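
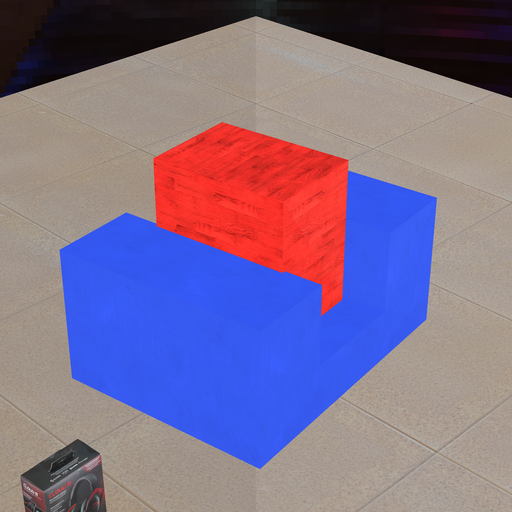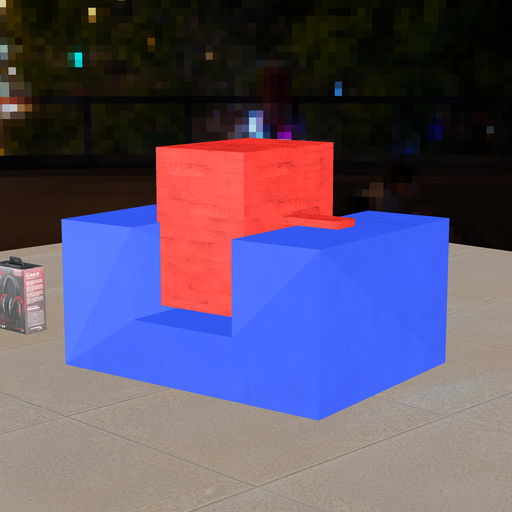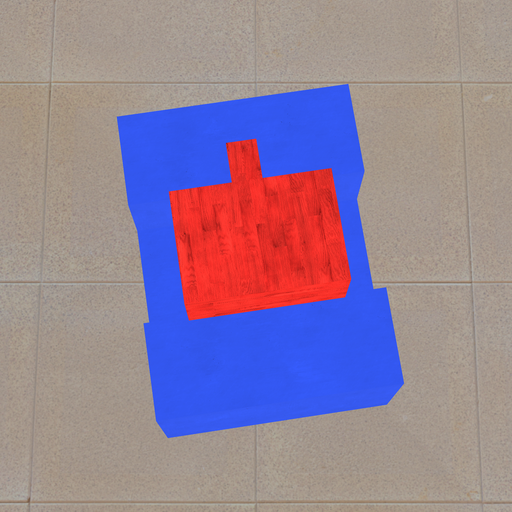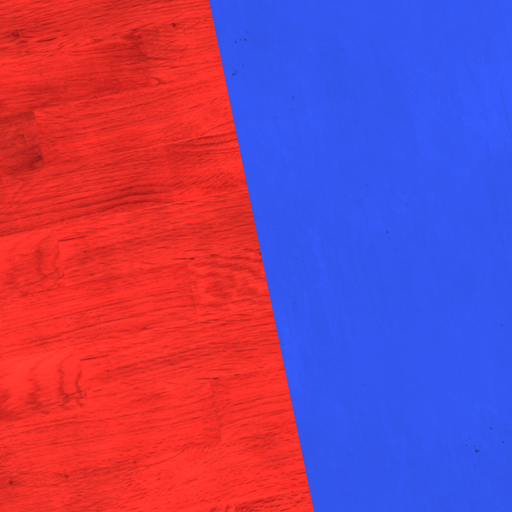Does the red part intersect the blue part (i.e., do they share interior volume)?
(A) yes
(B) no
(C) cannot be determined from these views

(A) yes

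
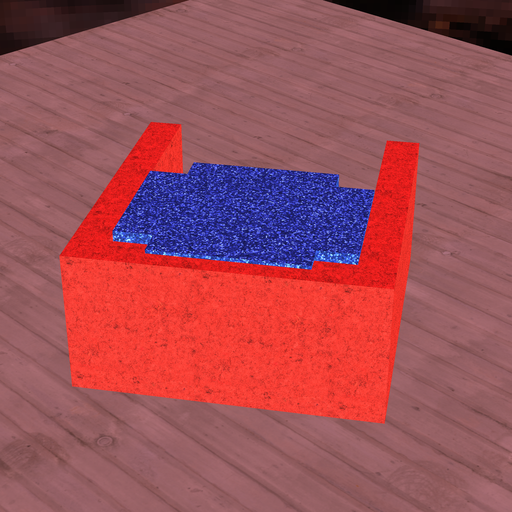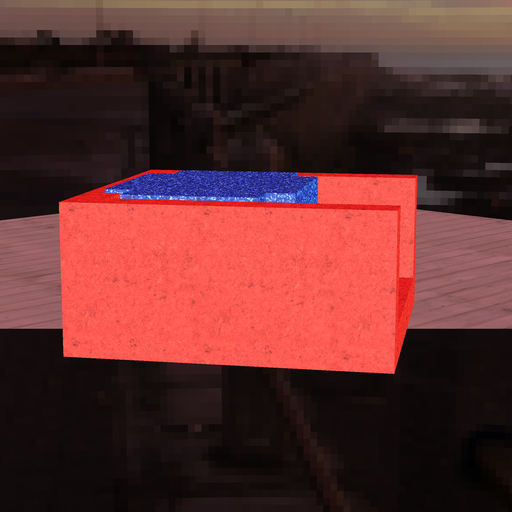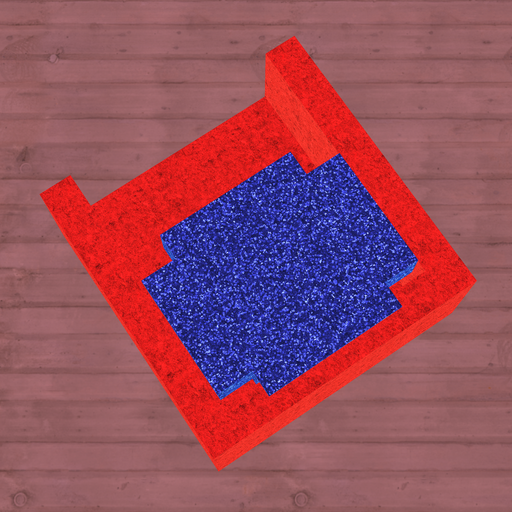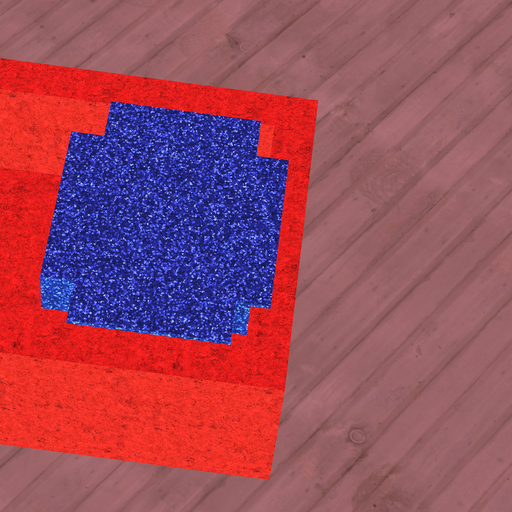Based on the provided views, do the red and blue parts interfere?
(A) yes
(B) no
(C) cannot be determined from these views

(A) yes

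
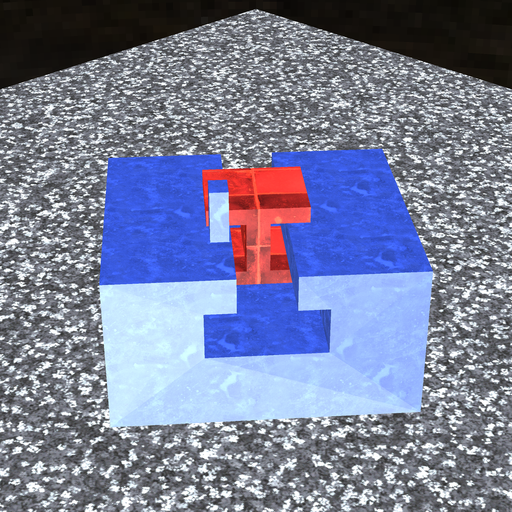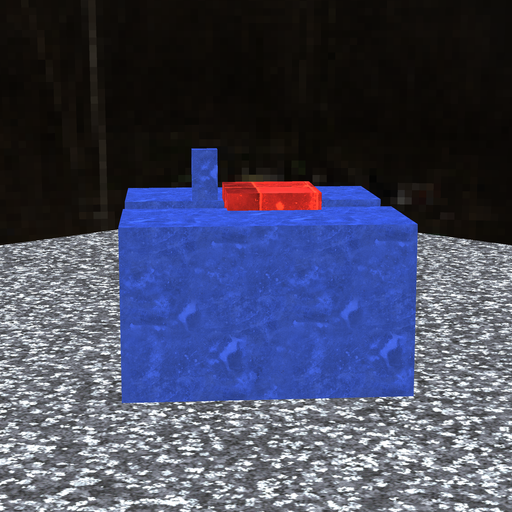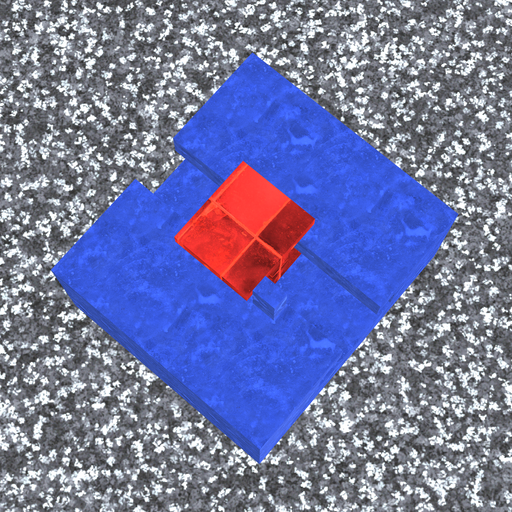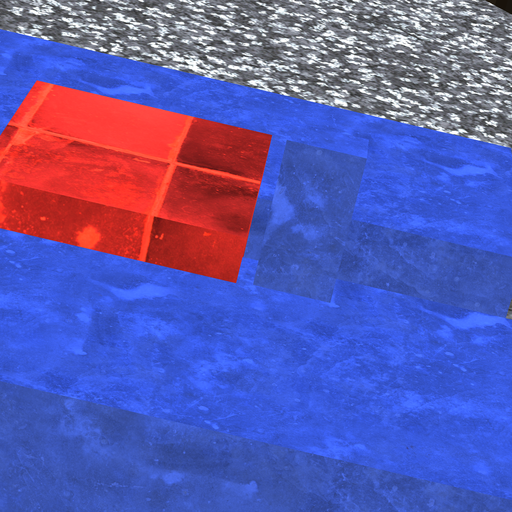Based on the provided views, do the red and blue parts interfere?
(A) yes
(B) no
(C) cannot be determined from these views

(B) no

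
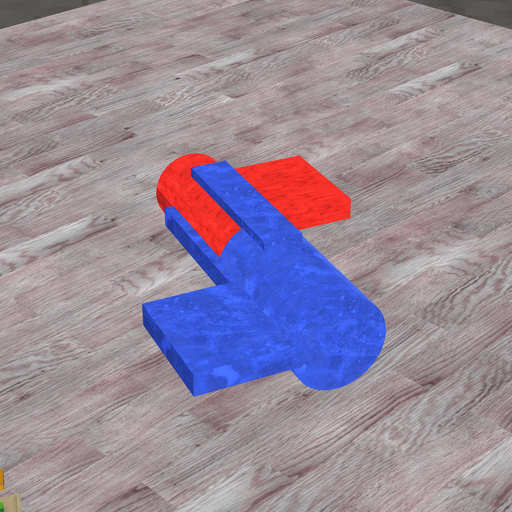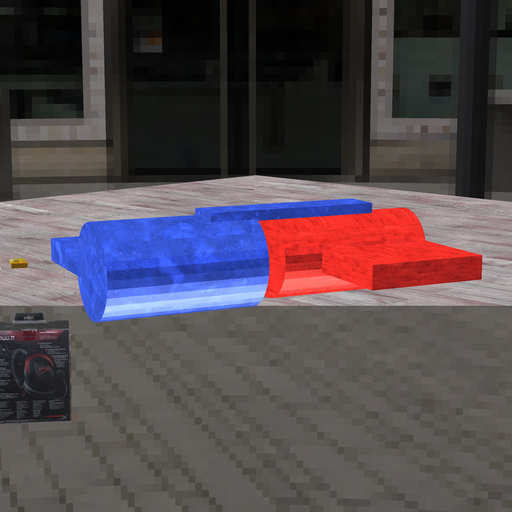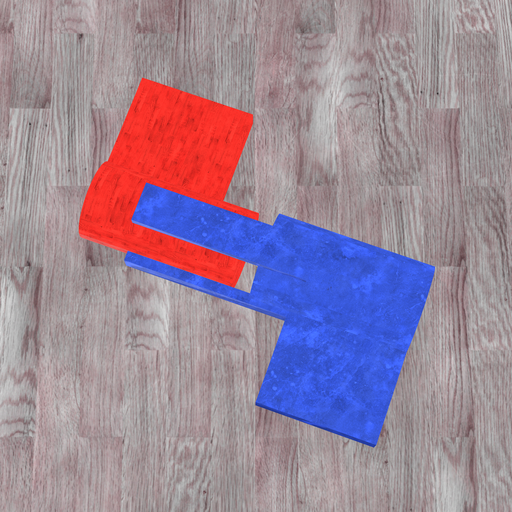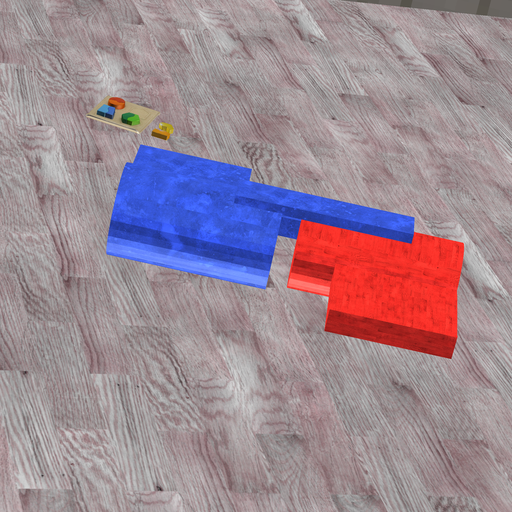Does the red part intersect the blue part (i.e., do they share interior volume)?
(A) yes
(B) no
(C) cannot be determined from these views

(B) no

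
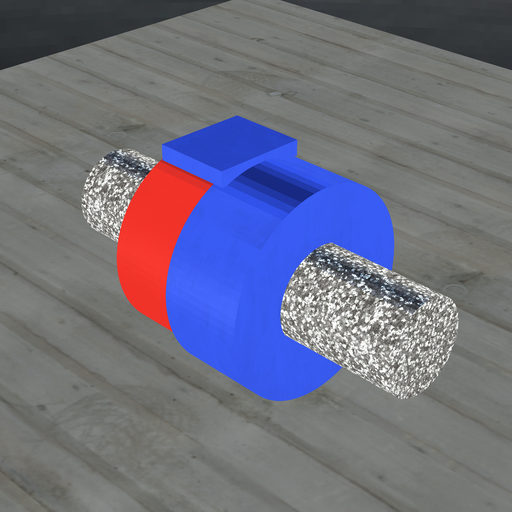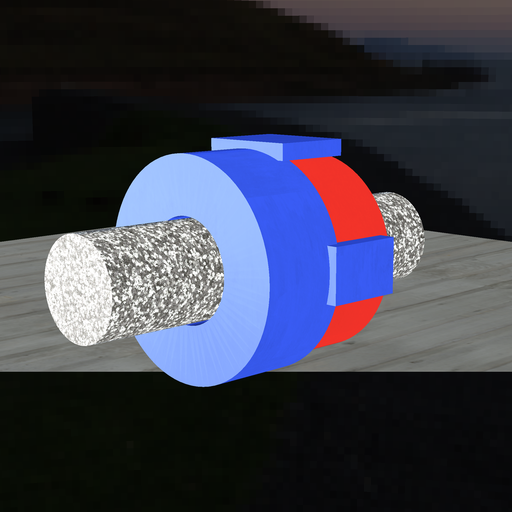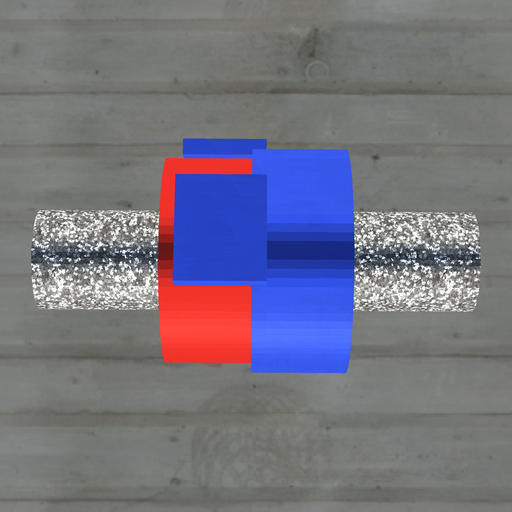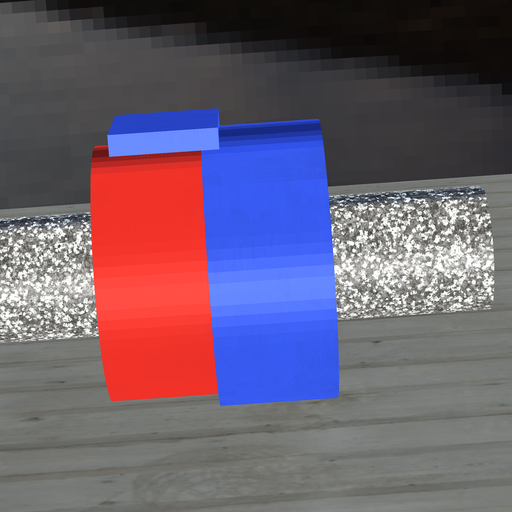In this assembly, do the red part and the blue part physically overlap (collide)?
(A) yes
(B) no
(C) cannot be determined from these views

(A) yes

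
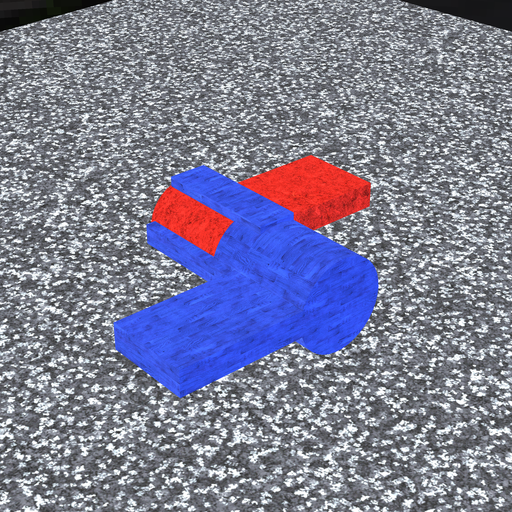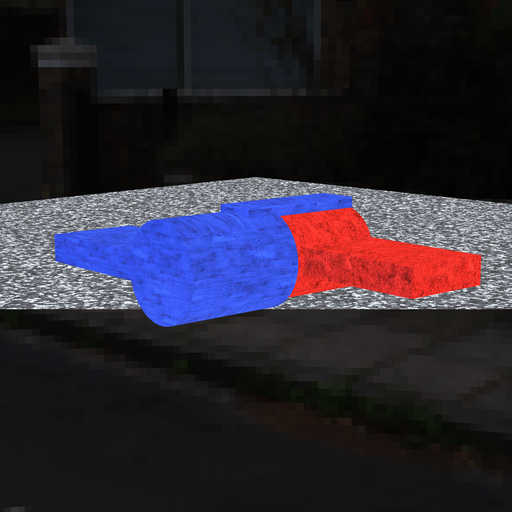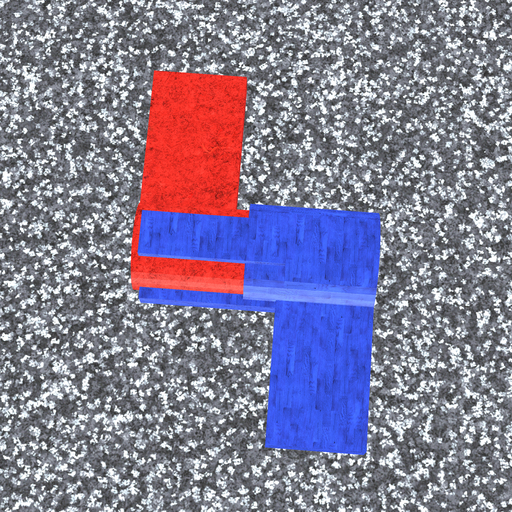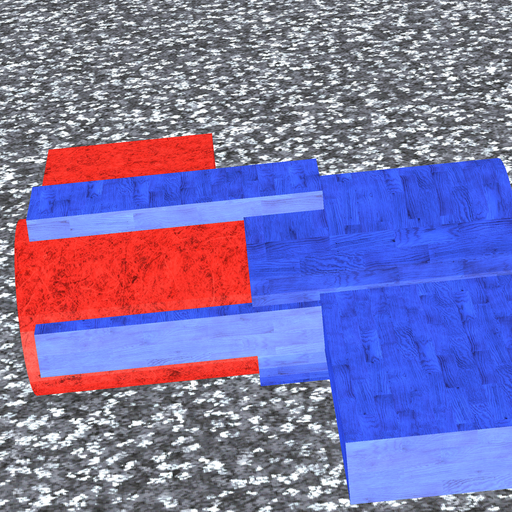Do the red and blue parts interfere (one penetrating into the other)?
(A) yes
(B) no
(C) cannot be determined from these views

(A) yes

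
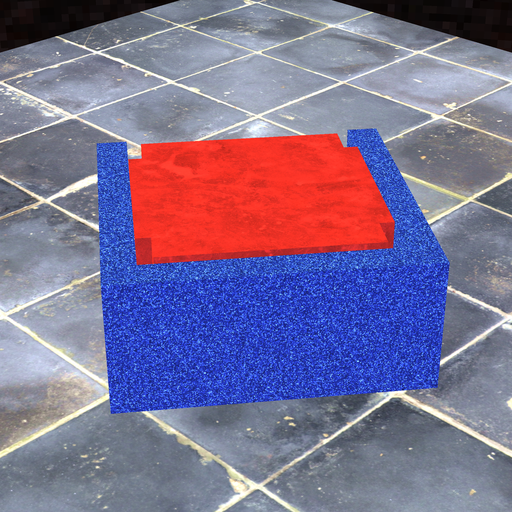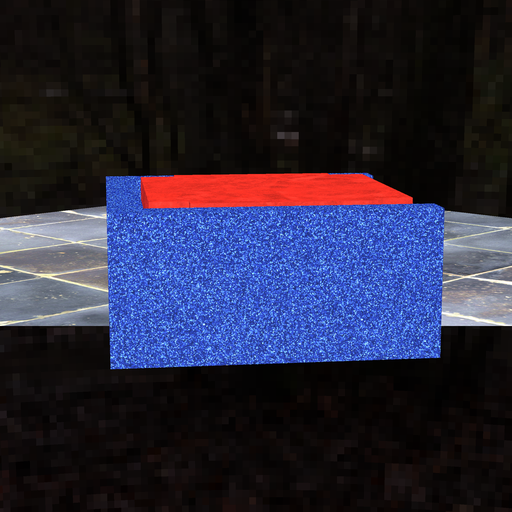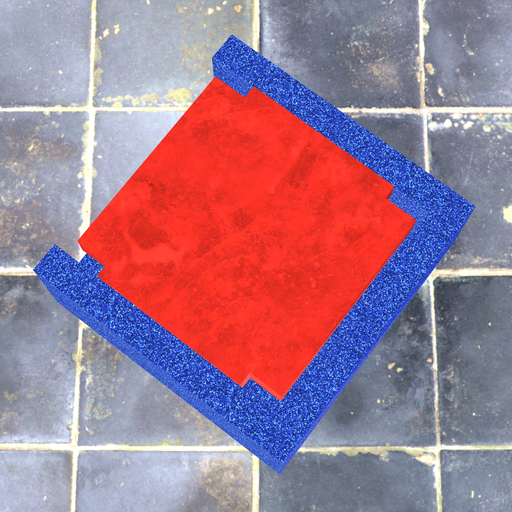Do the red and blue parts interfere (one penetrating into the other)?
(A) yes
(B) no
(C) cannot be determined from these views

(B) no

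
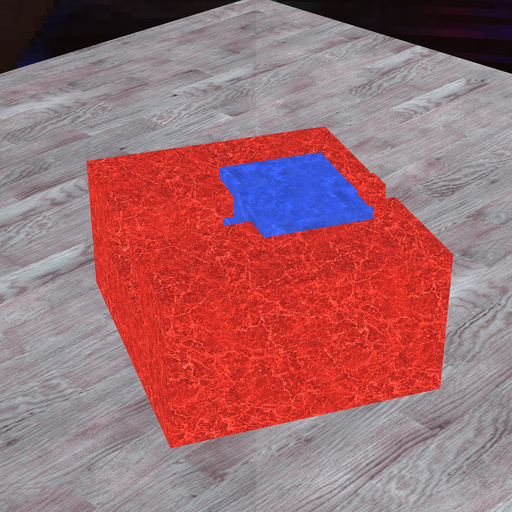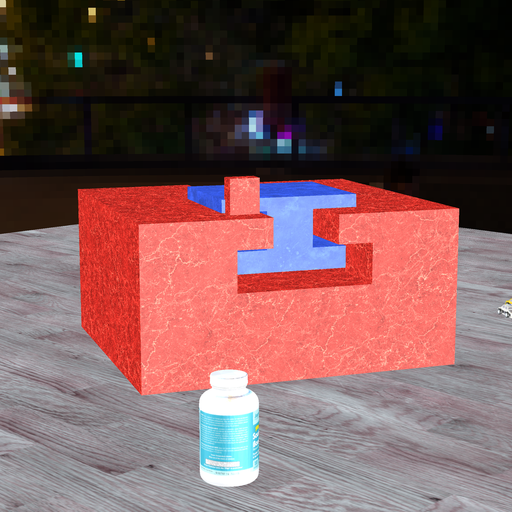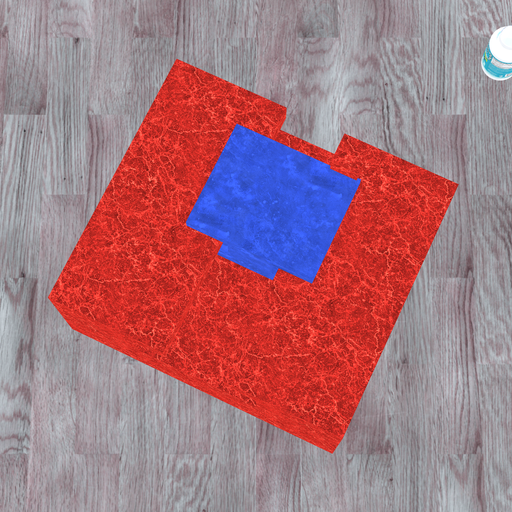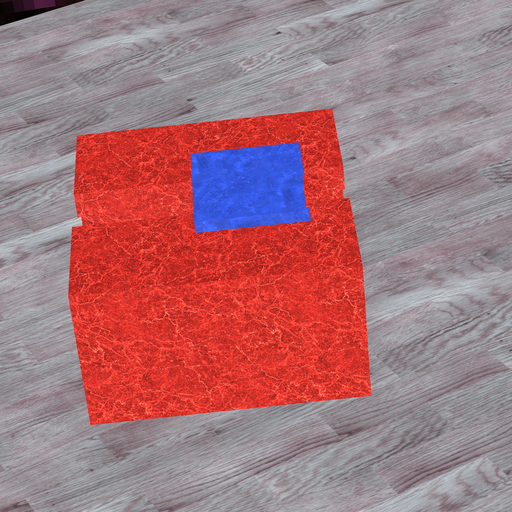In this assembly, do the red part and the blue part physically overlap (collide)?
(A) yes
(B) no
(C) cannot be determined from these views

(A) yes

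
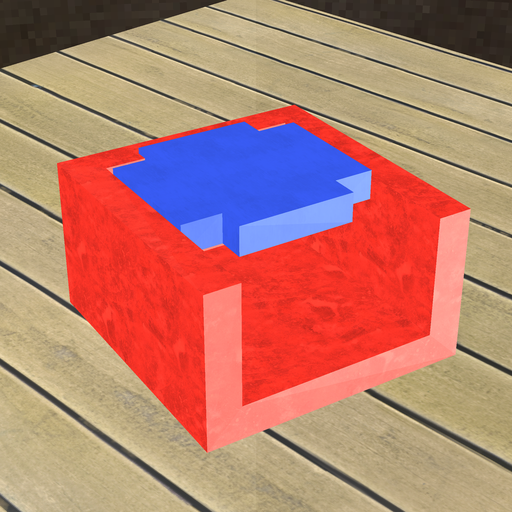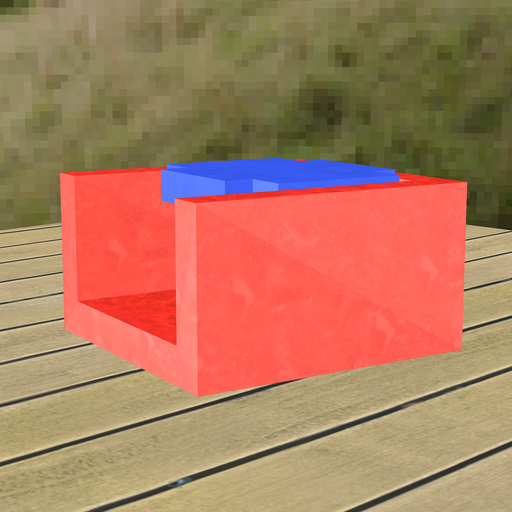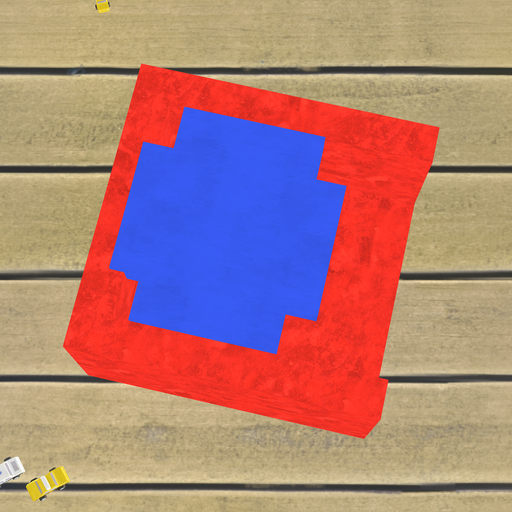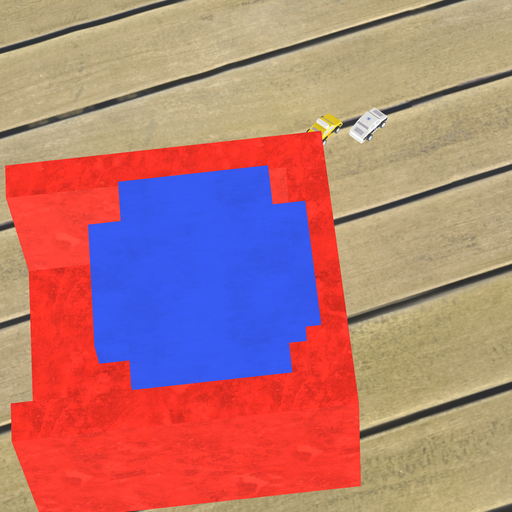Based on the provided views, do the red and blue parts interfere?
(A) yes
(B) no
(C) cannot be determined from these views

(A) yes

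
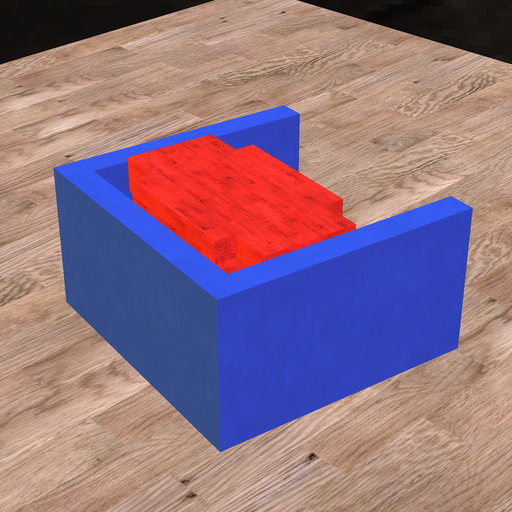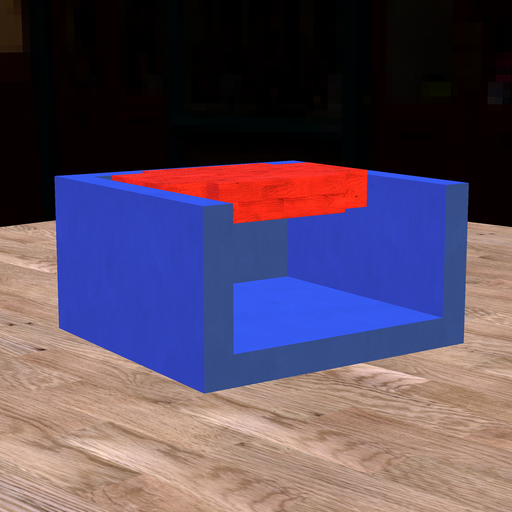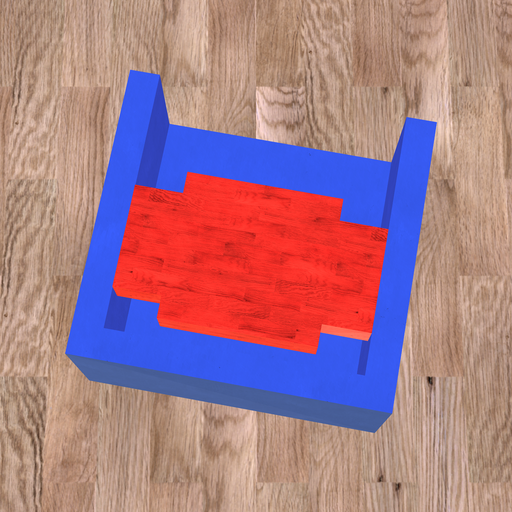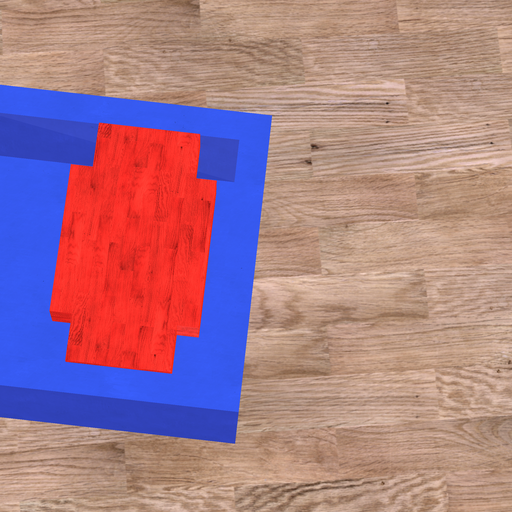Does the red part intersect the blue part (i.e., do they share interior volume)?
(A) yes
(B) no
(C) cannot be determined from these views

(B) no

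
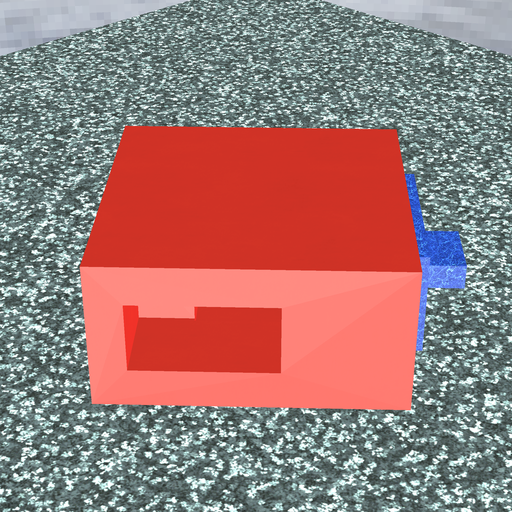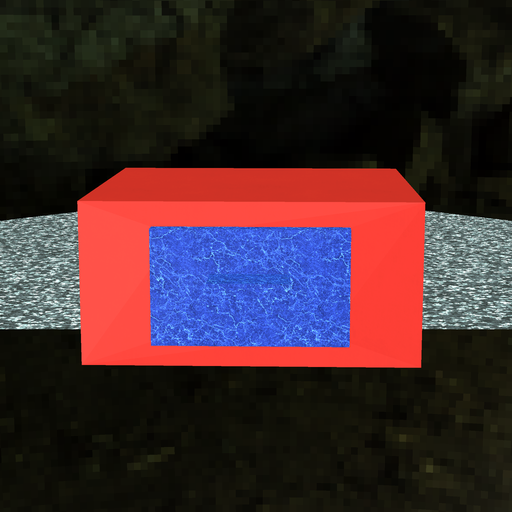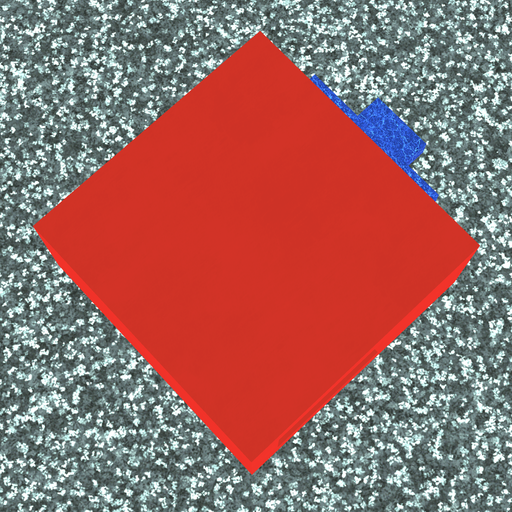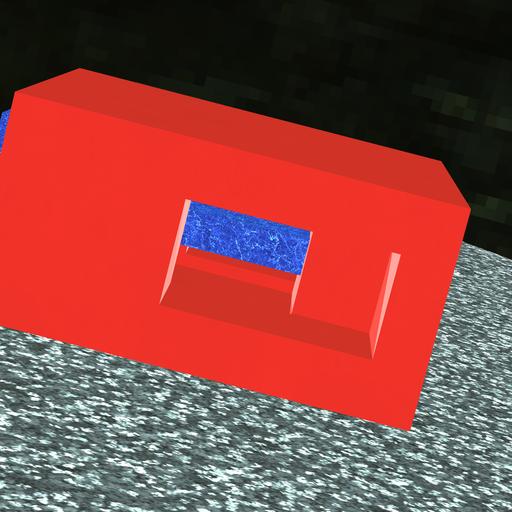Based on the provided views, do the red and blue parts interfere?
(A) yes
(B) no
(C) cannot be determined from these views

(A) yes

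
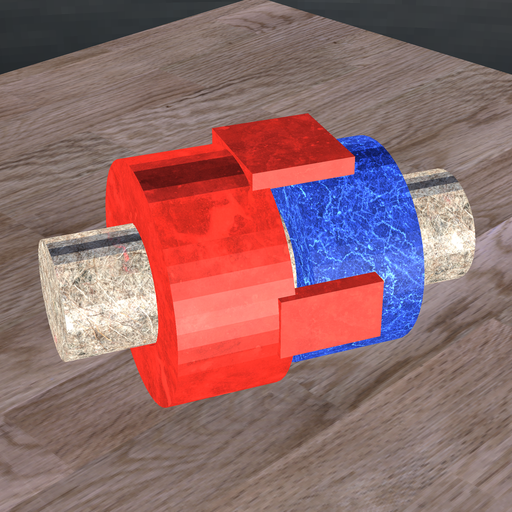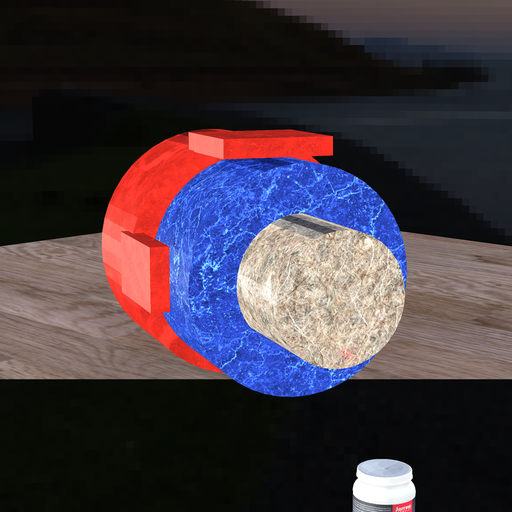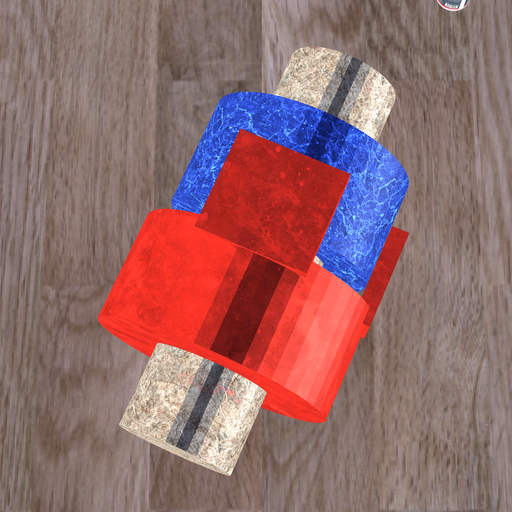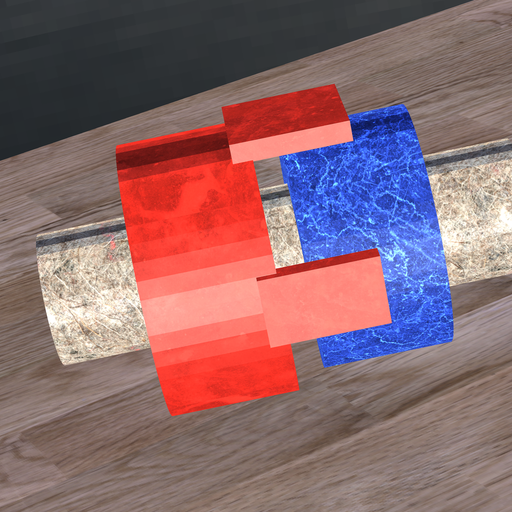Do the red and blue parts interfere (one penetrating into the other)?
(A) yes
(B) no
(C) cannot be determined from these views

(B) no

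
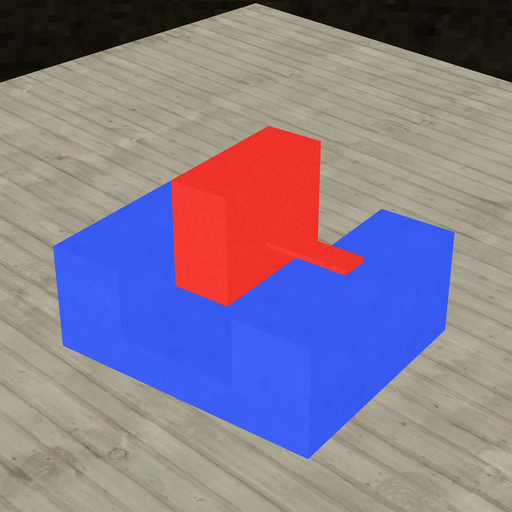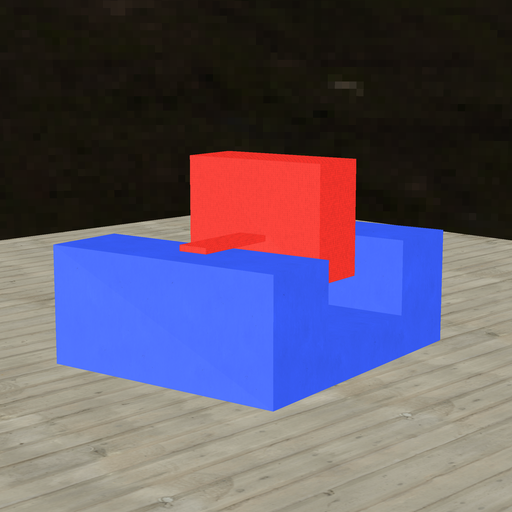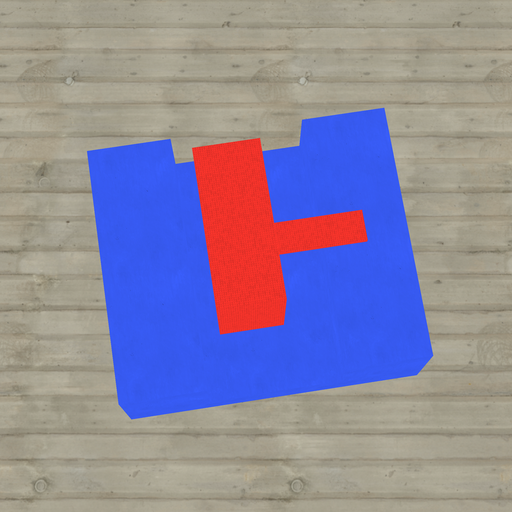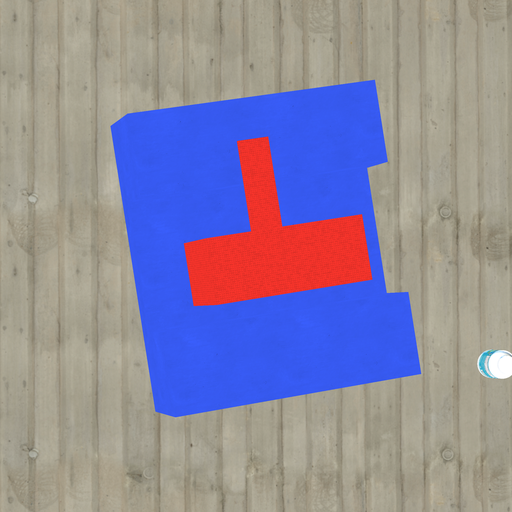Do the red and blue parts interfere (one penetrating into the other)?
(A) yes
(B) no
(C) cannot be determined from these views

(B) no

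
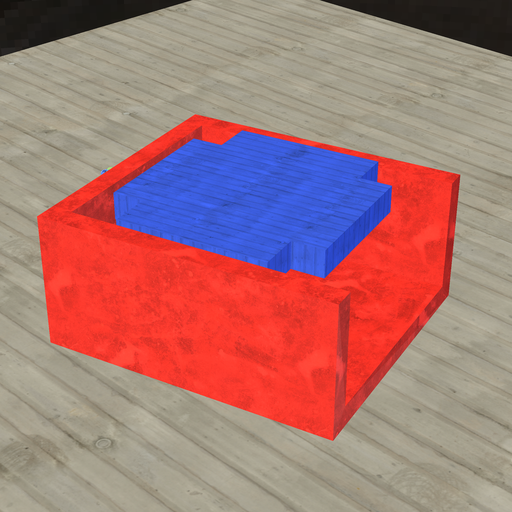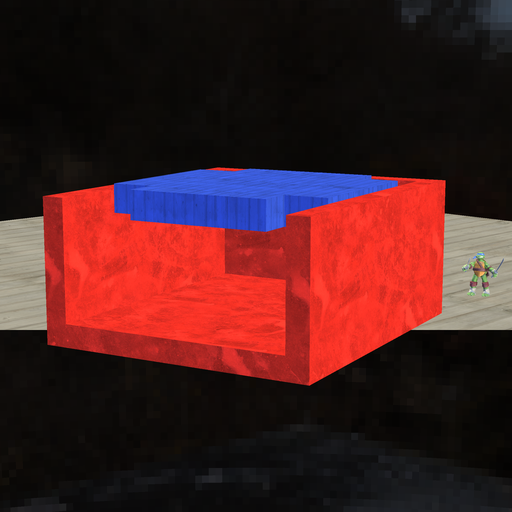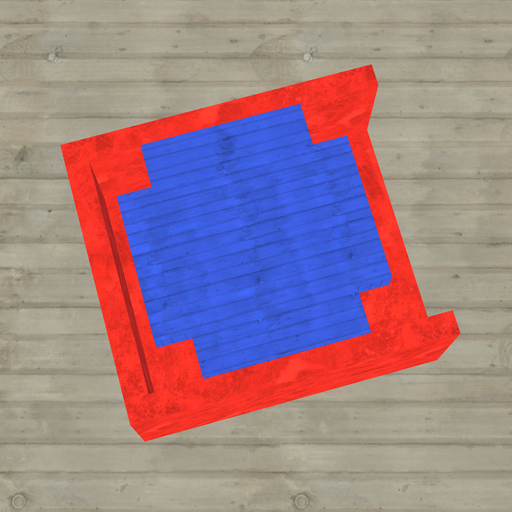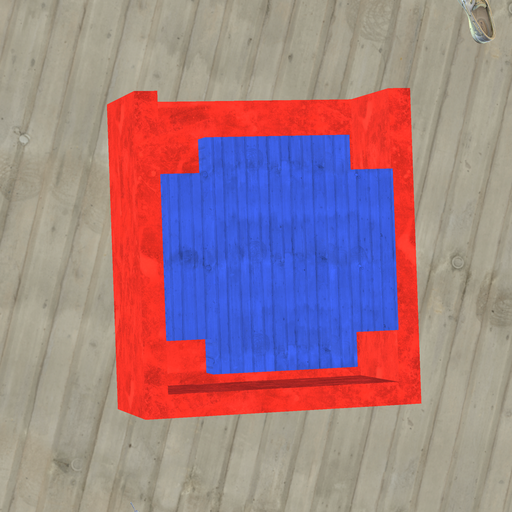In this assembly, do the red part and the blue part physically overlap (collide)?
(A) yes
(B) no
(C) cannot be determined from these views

(B) no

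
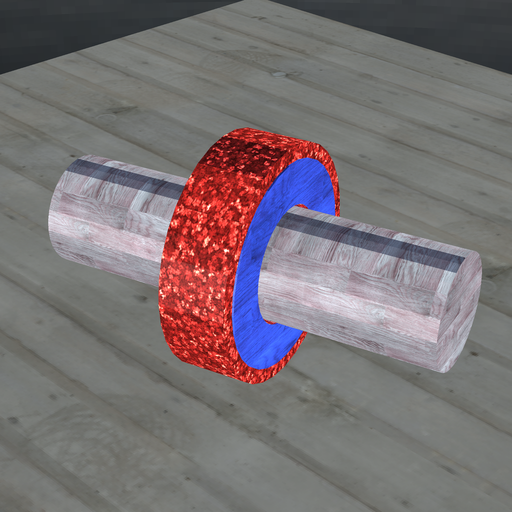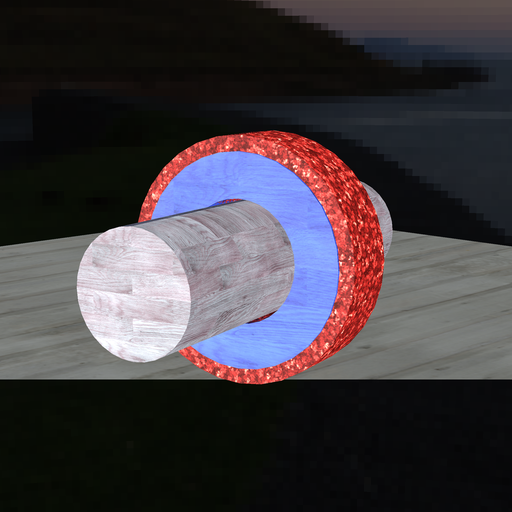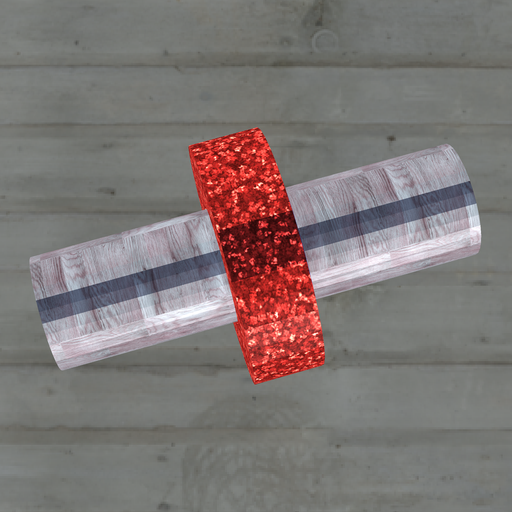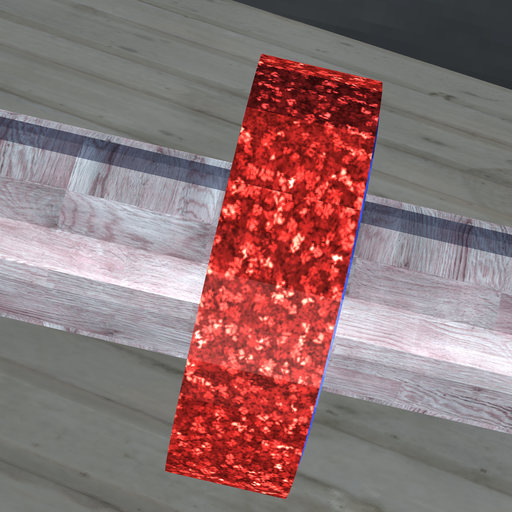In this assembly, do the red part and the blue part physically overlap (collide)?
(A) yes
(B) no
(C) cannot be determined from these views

(A) yes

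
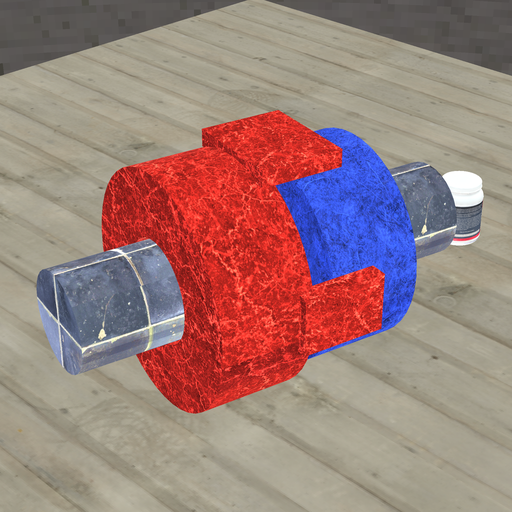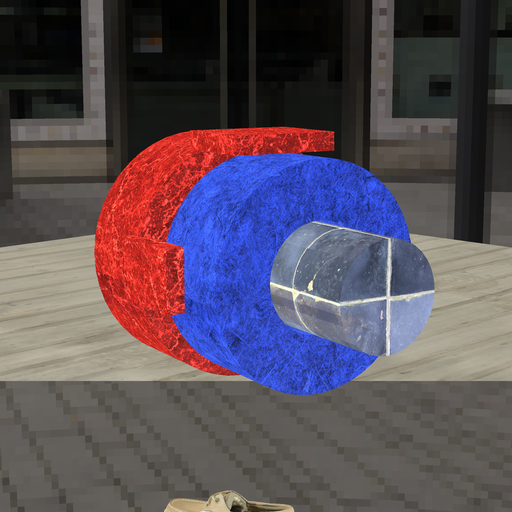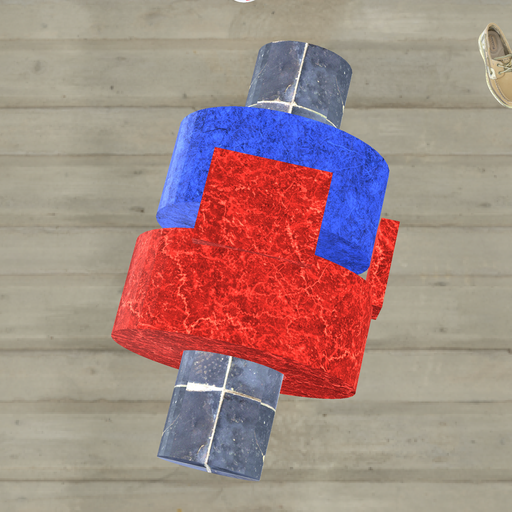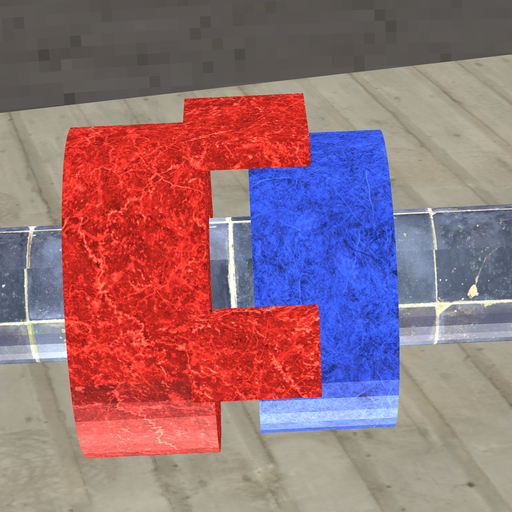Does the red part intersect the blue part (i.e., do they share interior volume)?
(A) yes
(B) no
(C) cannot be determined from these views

(B) no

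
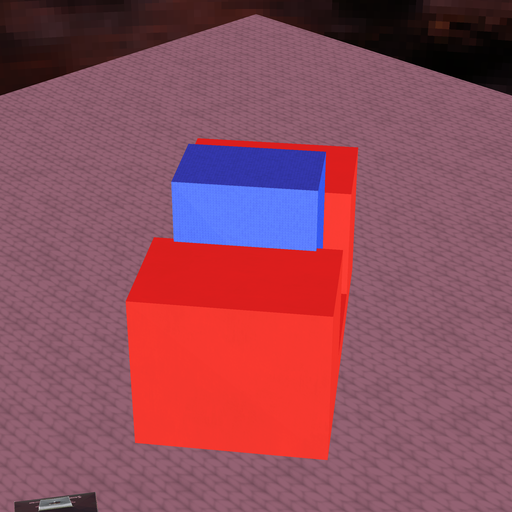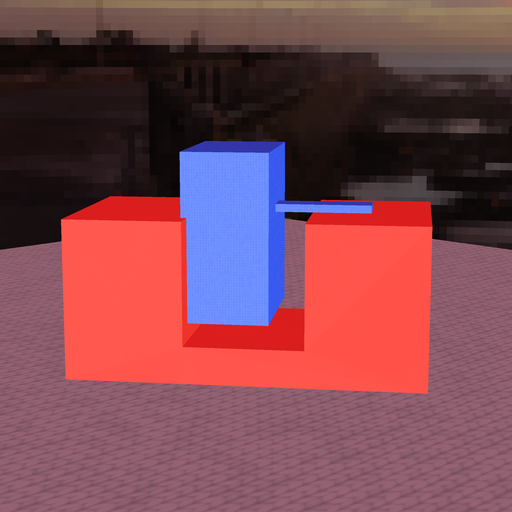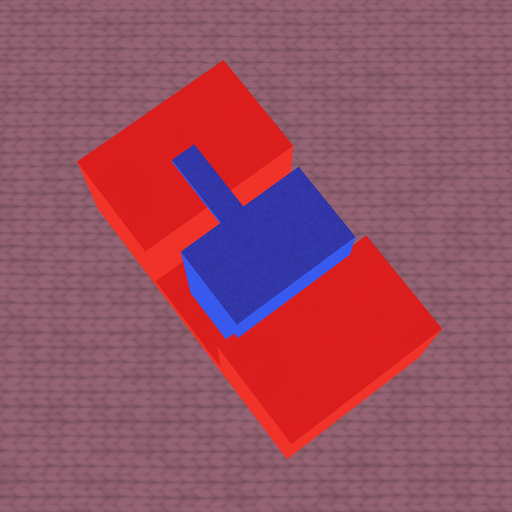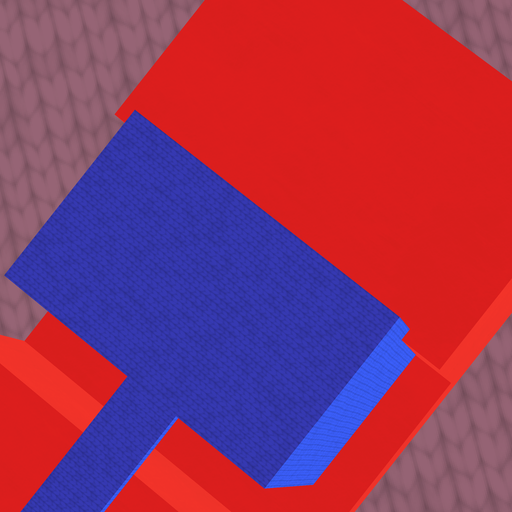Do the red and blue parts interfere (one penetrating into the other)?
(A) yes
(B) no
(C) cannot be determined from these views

(A) yes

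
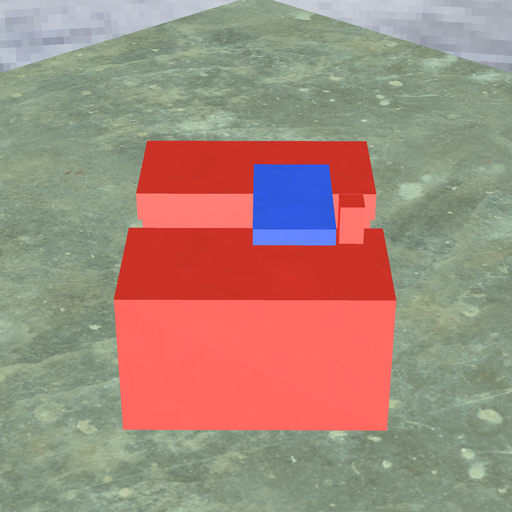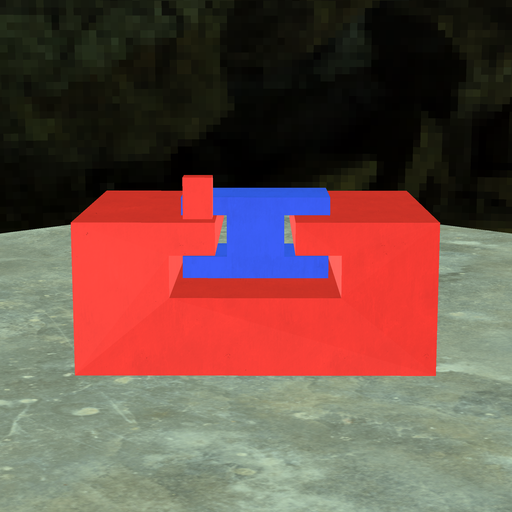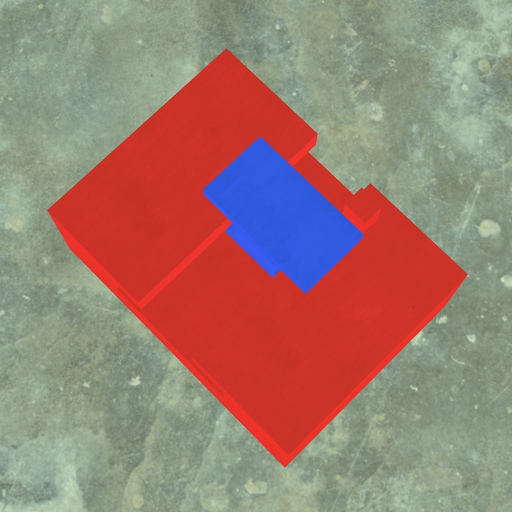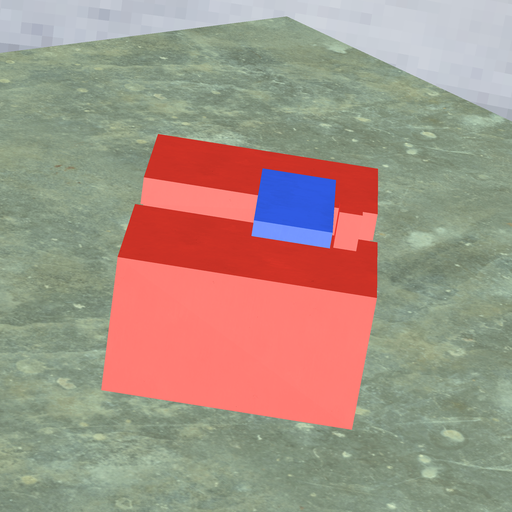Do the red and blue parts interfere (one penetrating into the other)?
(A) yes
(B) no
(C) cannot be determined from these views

(B) no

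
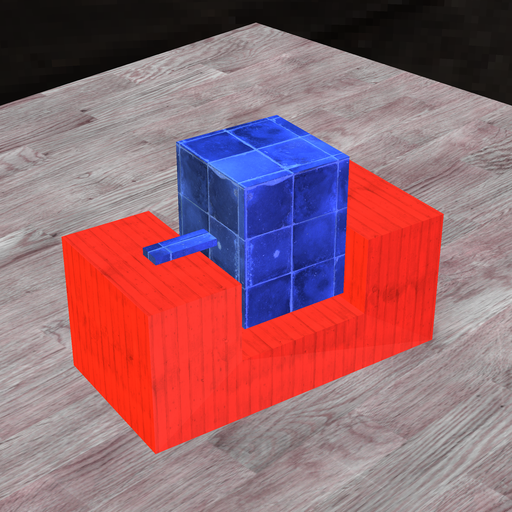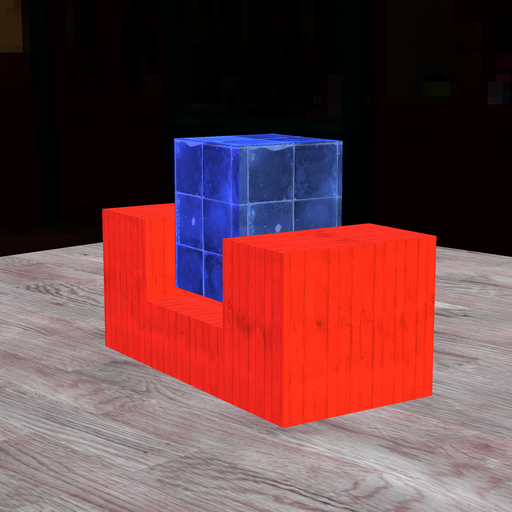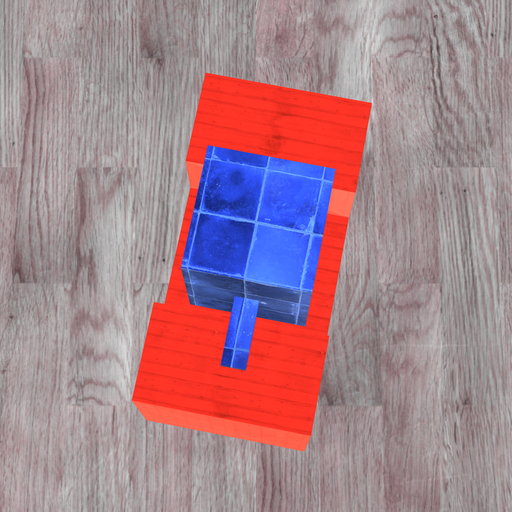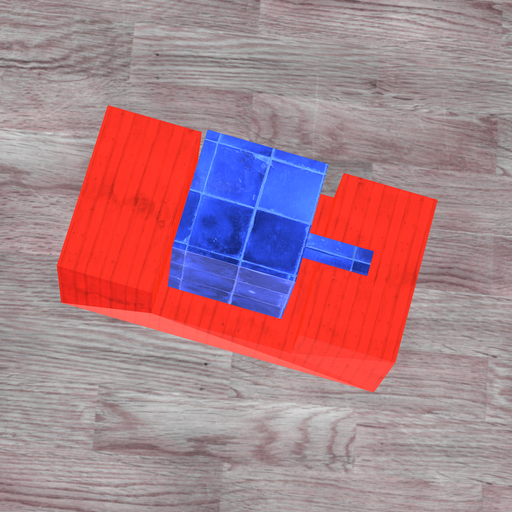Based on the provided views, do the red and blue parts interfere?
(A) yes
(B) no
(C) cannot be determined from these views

(B) no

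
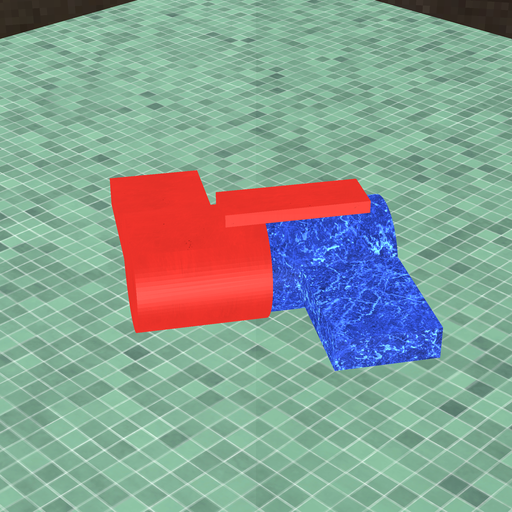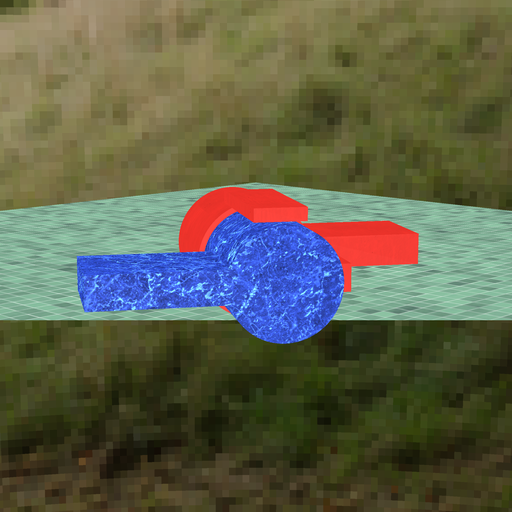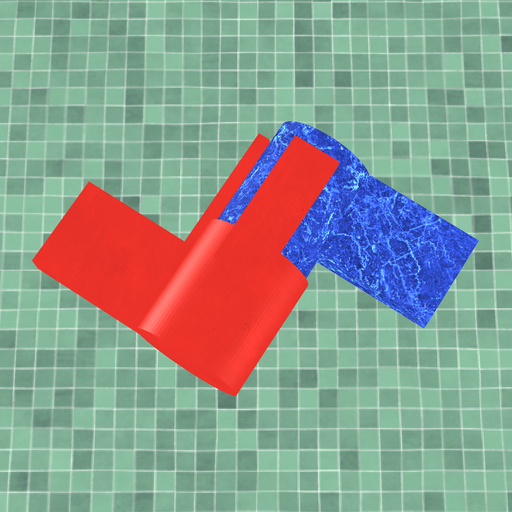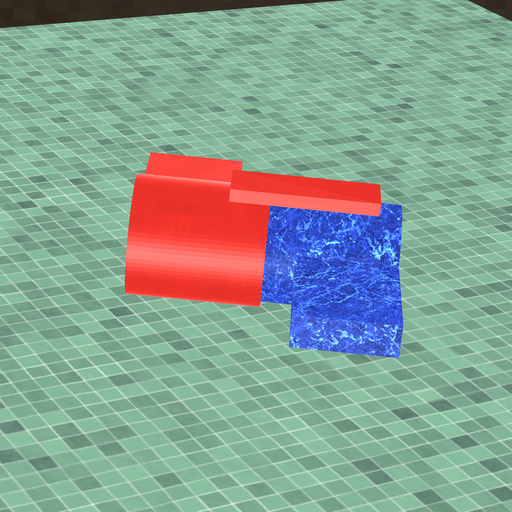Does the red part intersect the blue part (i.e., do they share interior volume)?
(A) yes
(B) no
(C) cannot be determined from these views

(A) yes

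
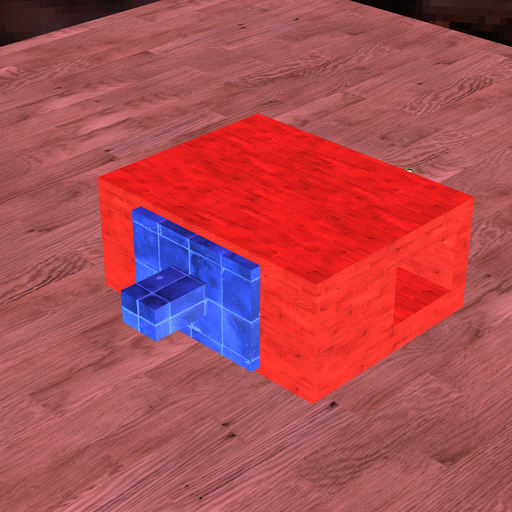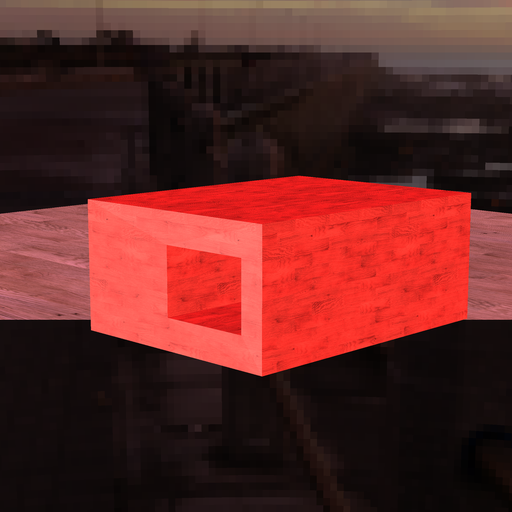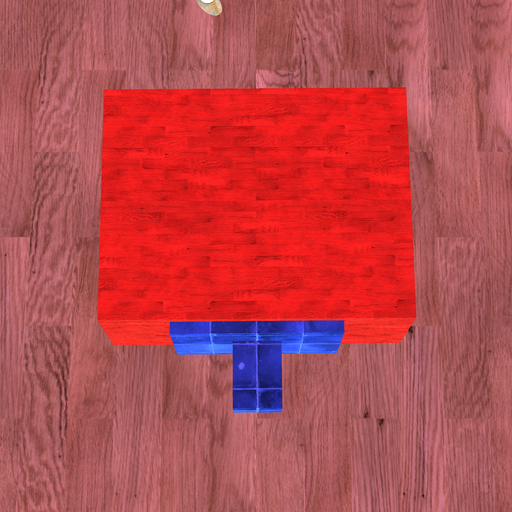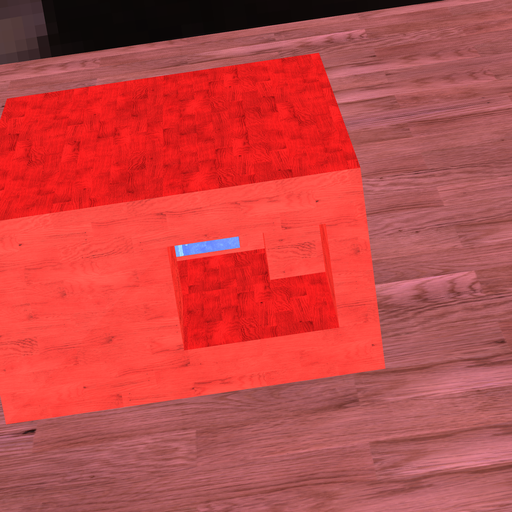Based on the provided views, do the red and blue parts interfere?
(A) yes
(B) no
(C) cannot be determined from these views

(B) no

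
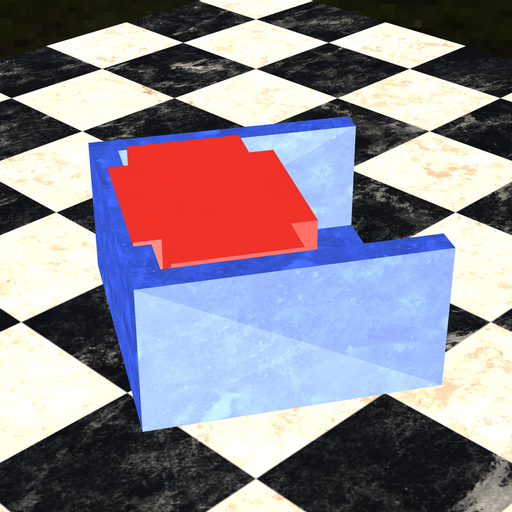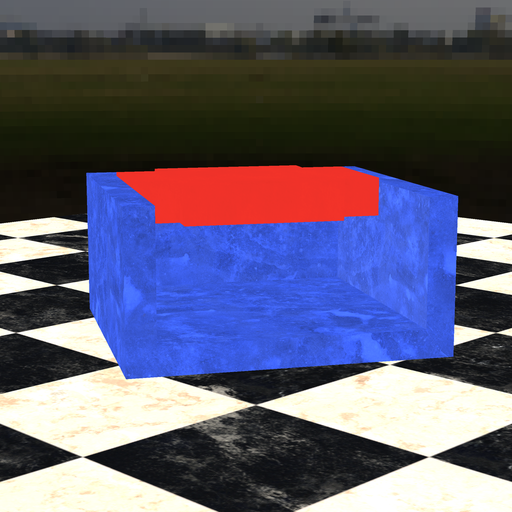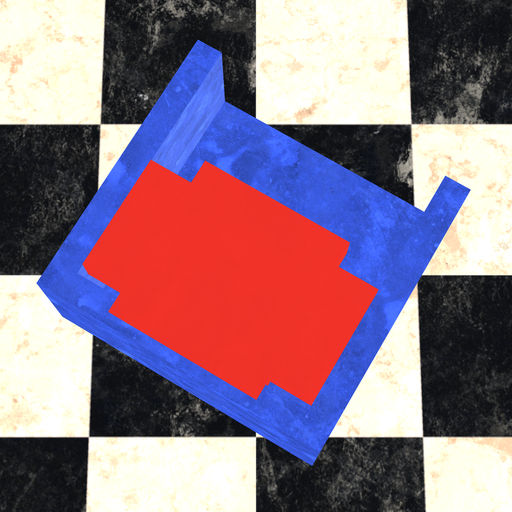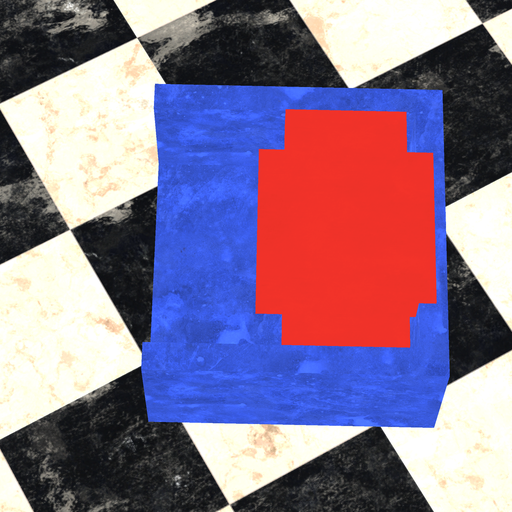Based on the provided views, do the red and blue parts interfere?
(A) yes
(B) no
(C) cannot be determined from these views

(A) yes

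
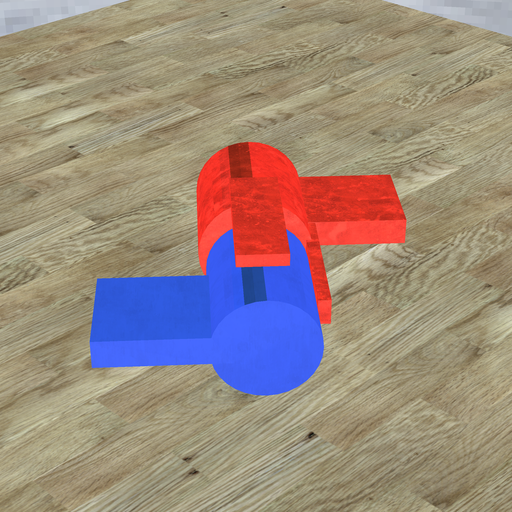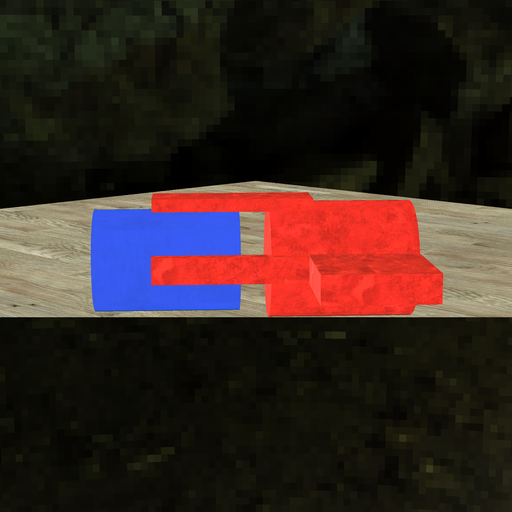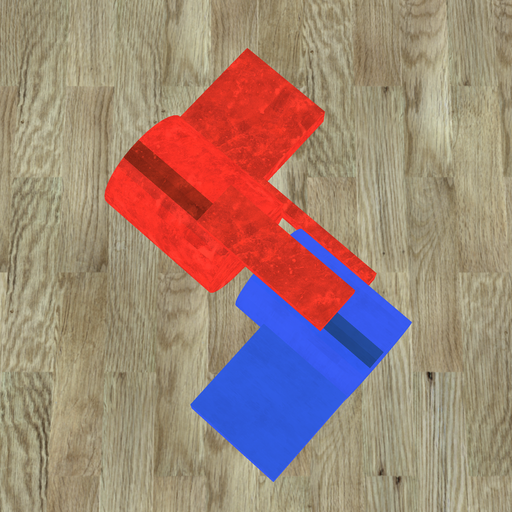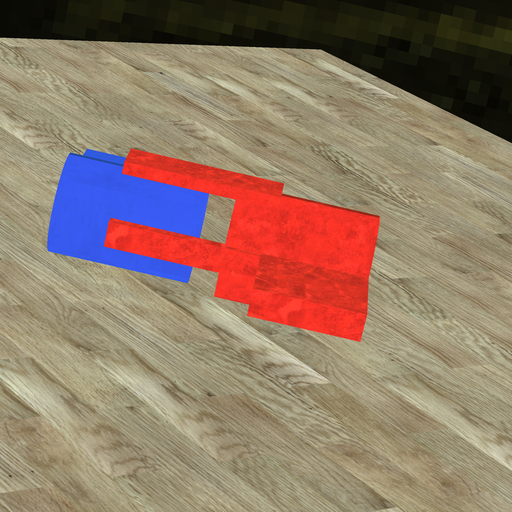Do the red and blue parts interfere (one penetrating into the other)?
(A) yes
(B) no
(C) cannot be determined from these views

(B) no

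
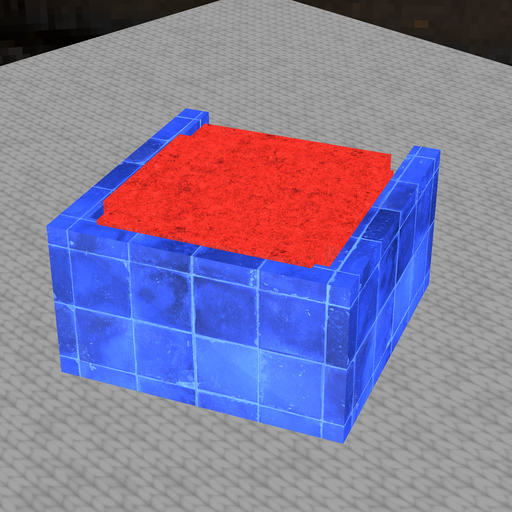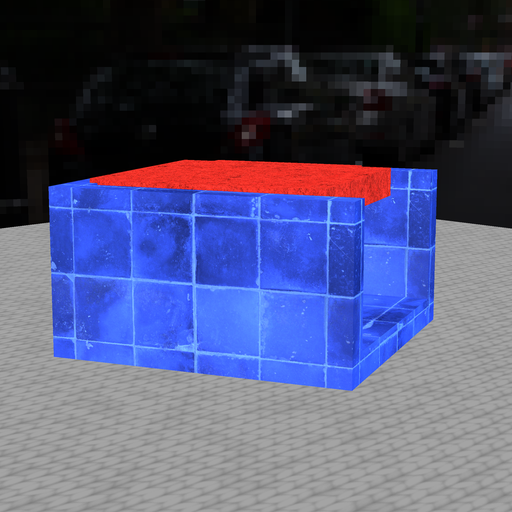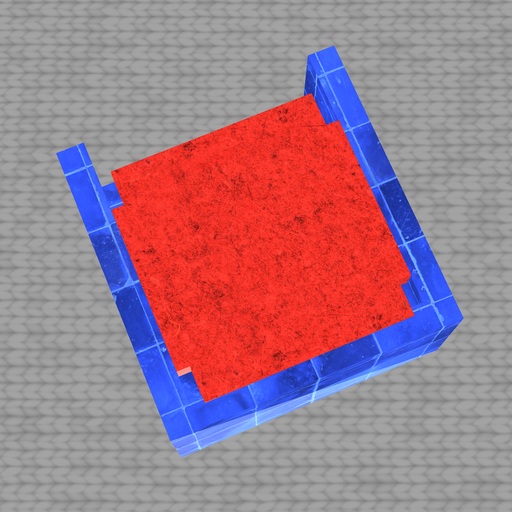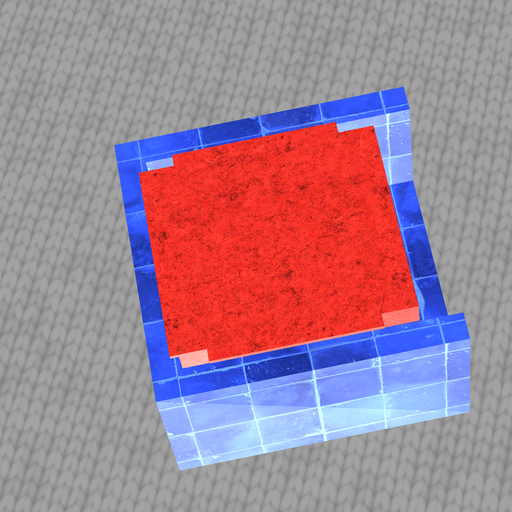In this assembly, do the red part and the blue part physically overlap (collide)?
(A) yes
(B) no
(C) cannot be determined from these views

(A) yes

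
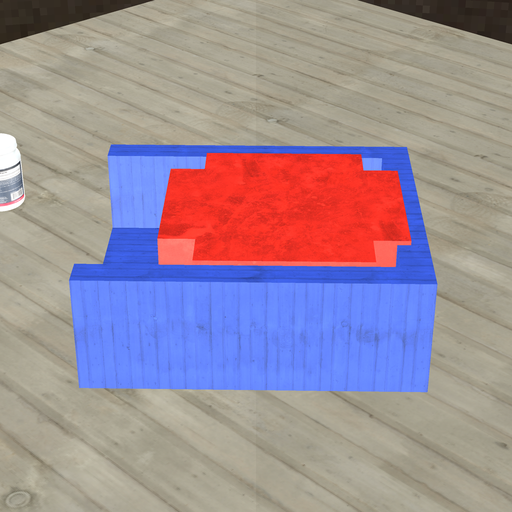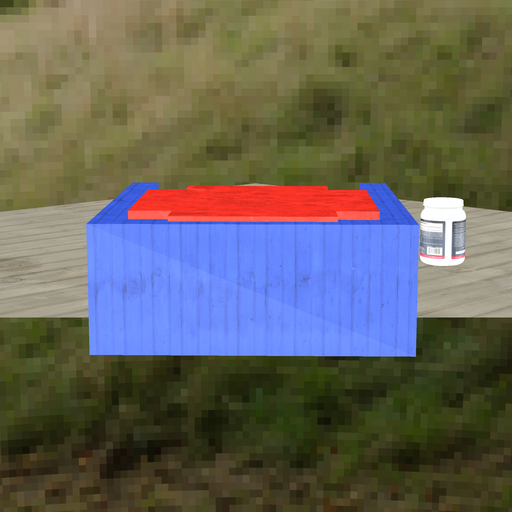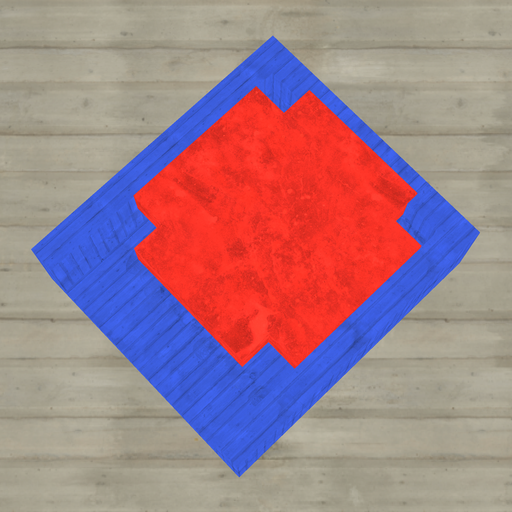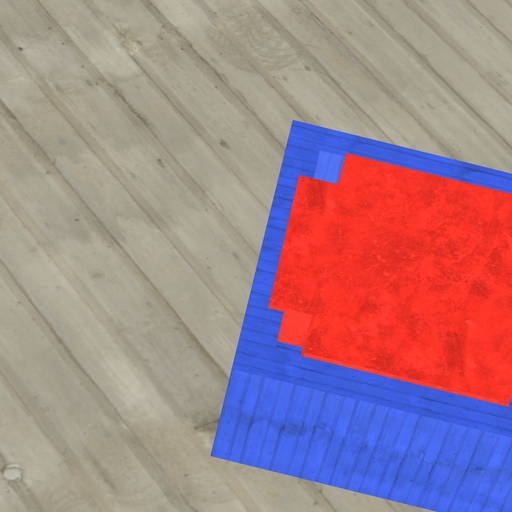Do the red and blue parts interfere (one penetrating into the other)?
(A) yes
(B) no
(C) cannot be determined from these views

(A) yes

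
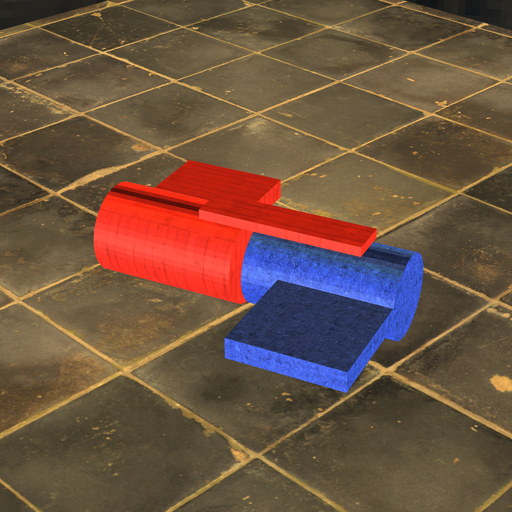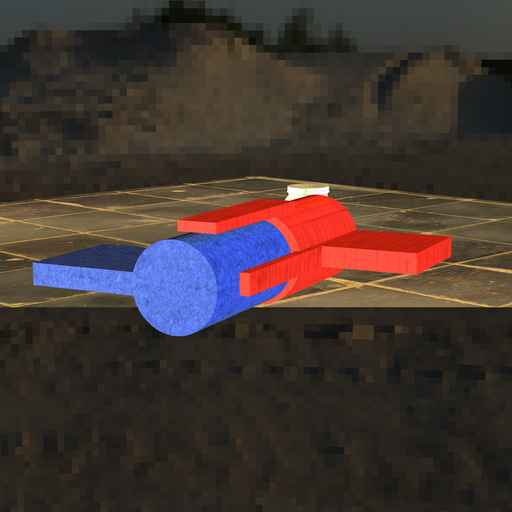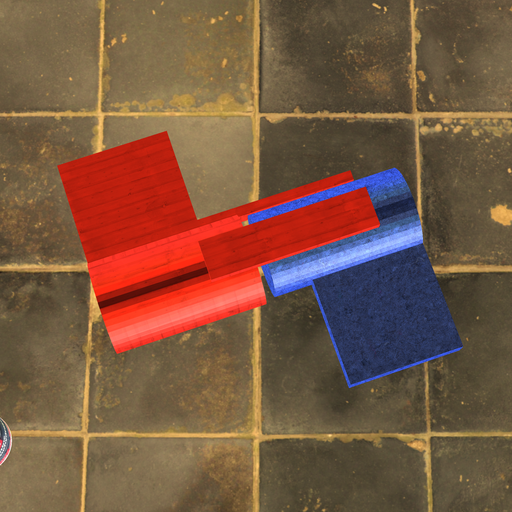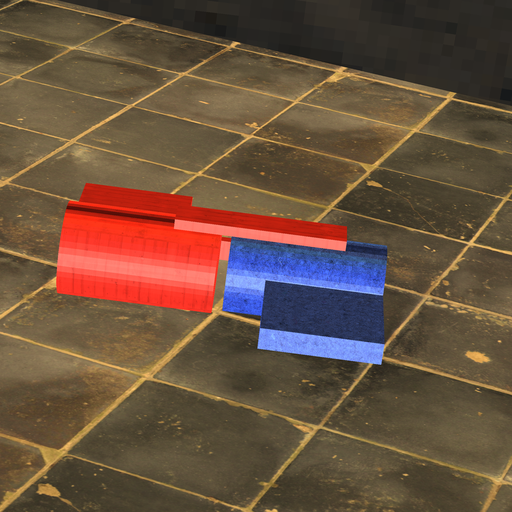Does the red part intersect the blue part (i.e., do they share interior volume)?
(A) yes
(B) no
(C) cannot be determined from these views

(B) no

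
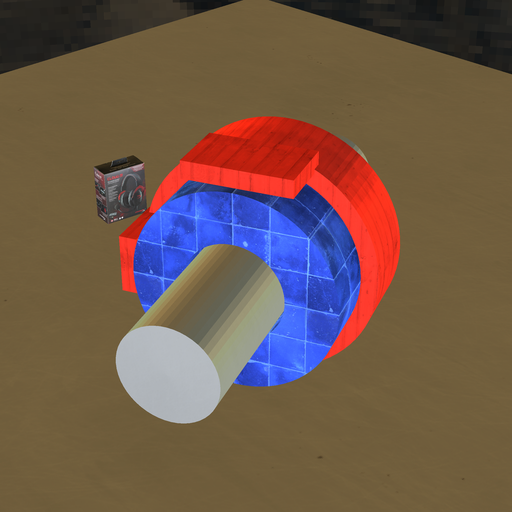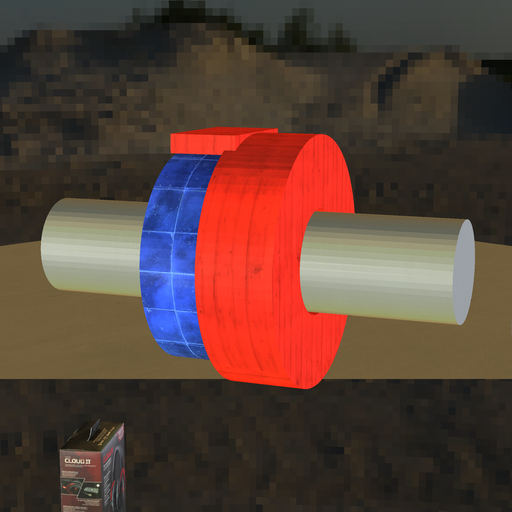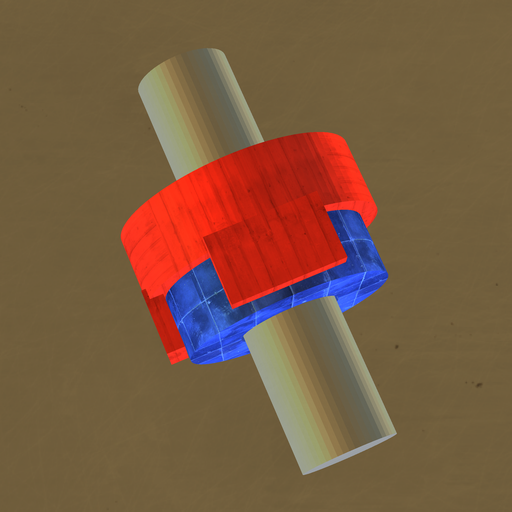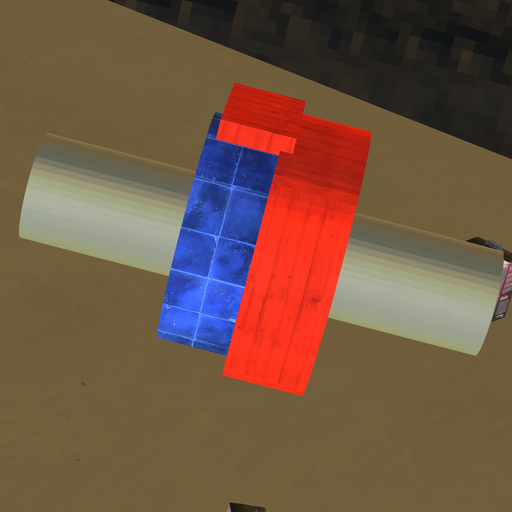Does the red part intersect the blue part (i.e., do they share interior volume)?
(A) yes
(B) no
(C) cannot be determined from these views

(A) yes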